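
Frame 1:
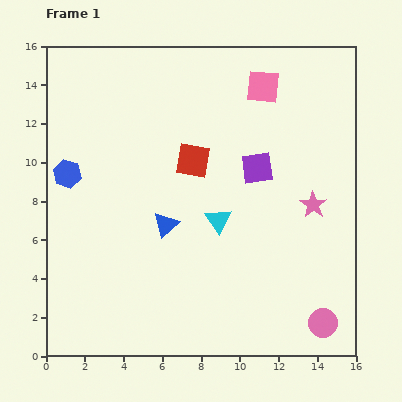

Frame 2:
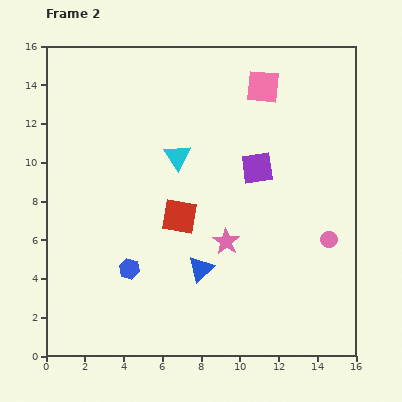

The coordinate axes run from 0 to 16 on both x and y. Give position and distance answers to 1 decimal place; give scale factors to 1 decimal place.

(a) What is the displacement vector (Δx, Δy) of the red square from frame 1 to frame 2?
(-0.7, -2.9)

The red square was at (7.6, 10.1) in frame 1 and (6.9, 7.2) in frame 2.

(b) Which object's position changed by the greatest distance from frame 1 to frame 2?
the blue hexagon

(moved 5.9; next 4.9)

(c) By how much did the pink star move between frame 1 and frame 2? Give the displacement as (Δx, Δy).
(-4.5, -1.9)

The pink star was at (13.8, 7.8) in frame 1 and (9.3, 5.9) in frame 2.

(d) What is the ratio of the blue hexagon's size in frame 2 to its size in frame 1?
0.7×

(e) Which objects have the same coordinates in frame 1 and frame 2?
the pink square, the purple square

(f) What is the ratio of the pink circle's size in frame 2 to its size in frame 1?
0.6×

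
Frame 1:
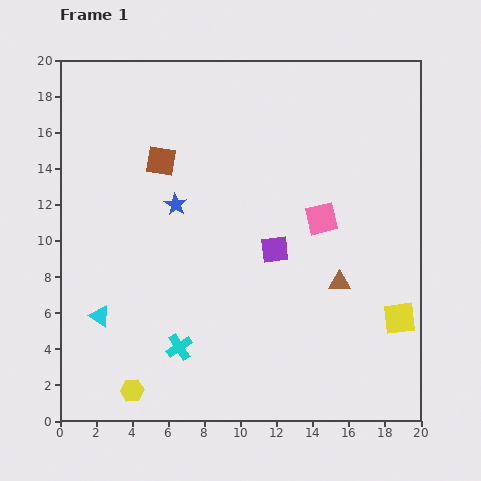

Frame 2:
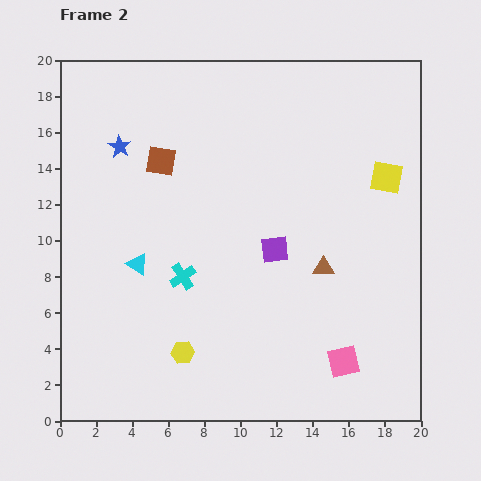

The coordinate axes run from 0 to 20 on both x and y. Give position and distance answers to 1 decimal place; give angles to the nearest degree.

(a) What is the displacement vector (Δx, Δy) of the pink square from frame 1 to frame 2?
(1.2, -7.9)

The pink square was at (14.5, 11.2) in frame 1 and (15.7, 3.3) in frame 2.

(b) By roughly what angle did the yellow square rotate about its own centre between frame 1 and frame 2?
16° clockwise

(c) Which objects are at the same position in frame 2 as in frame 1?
the purple square, the brown square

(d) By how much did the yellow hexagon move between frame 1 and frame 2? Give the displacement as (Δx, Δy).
(2.8, 2.1)

The yellow hexagon was at (4.0, 1.7) in frame 1 and (6.8, 3.8) in frame 2.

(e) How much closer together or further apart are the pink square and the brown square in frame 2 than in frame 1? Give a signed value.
+5.5

Distance in frame 1: 9.5. Distance in frame 2: 15.0.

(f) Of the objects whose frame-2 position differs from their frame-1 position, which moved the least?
the brown triangle

(moved 1.2)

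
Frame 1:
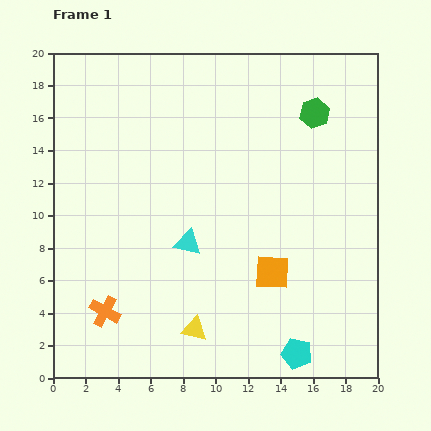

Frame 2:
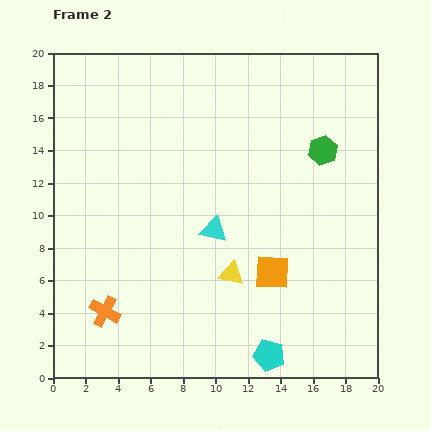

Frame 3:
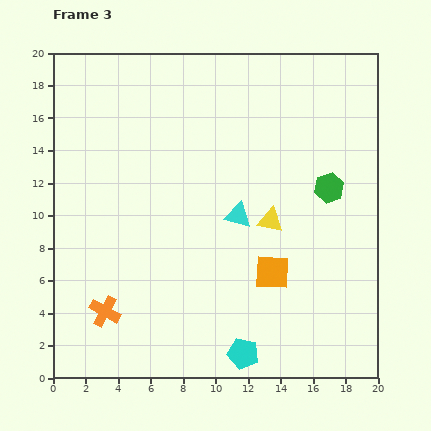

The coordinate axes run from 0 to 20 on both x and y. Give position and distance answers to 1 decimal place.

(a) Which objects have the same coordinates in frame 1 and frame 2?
the orange square, the orange cross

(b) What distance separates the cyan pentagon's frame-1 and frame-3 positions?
3.3

The cyan pentagon moved from (15.0, 1.5) to (11.7, 1.5), a distance of √(3.3² + 0.0²) ≈ 3.3.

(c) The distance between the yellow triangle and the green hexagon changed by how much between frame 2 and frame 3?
-5.3

Distance in frame 2: 9.4. Distance in frame 3: 4.1.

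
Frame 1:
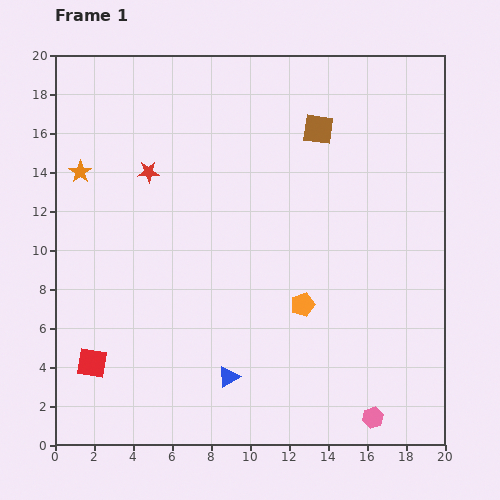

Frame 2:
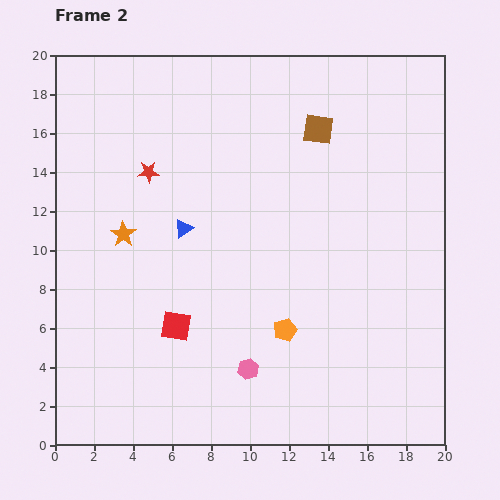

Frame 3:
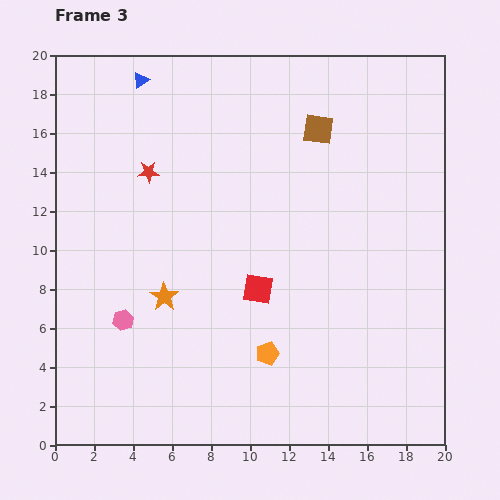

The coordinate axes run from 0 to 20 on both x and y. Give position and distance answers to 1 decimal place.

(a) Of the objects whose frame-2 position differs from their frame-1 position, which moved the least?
the orange pentagon

(moved 1.6)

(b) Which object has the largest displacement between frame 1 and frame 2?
the blue triangle

(moved 7.9; next 6.9)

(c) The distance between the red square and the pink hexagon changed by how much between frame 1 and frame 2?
-10.4

Distance in frame 1: 14.7. Distance in frame 2: 4.3.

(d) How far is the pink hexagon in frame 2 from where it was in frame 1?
6.9

The pink hexagon moved from (16.3, 1.4) to (9.9, 3.9), a distance of √(6.4² + 2.5²) ≈ 6.9.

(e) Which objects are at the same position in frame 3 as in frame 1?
the red star, the brown square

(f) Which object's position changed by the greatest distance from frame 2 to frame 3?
the blue triangle

(moved 7.9; next 6.9)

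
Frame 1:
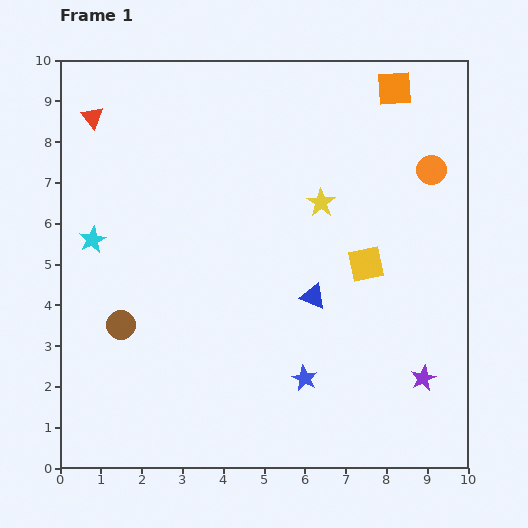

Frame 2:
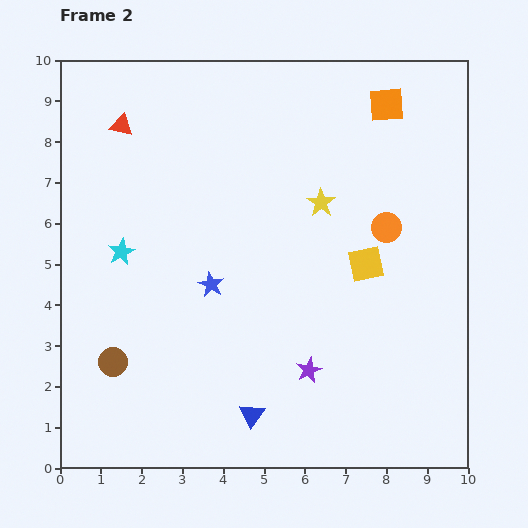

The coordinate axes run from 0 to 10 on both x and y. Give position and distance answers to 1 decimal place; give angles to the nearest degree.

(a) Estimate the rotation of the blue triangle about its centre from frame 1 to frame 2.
40° clockwise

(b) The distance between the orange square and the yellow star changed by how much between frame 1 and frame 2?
-0.4

Distance in frame 1: 3.3. Distance in frame 2: 2.9.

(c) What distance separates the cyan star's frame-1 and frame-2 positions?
0.8

The cyan star moved from (0.8, 5.6) to (1.5, 5.3), a distance of √(0.7² + 0.3²) ≈ 0.8.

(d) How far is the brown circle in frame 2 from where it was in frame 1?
0.9

The brown circle moved from (1.5, 3.5) to (1.3, 2.6), a distance of √(0.2² + 0.9²) ≈ 0.9.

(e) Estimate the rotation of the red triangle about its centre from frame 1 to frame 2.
37° counter-clockwise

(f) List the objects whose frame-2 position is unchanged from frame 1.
the yellow star, the yellow square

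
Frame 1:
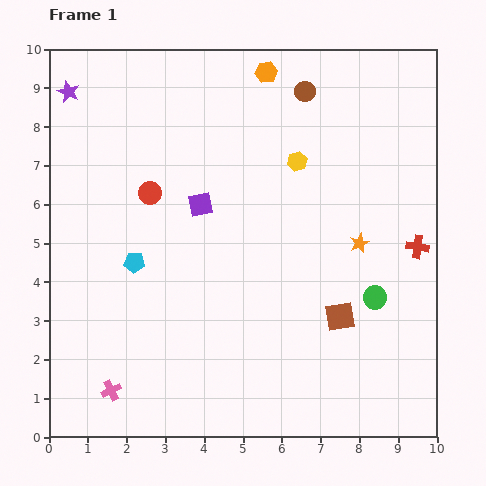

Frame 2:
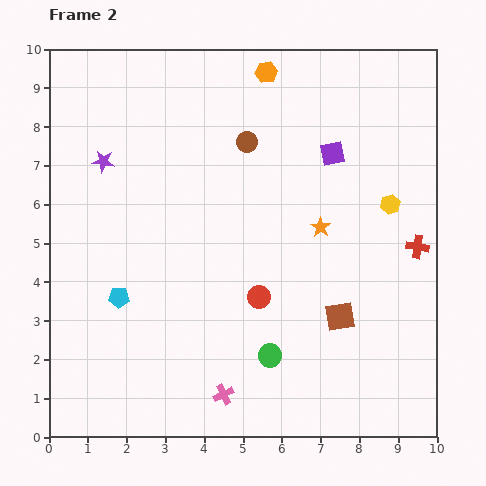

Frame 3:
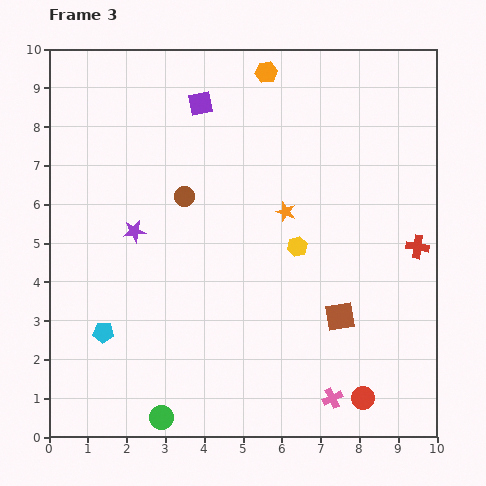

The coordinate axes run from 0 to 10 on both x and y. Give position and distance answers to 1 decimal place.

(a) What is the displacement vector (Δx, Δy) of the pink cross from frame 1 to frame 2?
(2.9, -0.1)

The pink cross was at (1.6, 1.2) in frame 1 and (4.5, 1.1) in frame 2.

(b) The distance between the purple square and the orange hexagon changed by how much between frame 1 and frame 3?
-1.9

Distance in frame 1: 3.8. Distance in frame 3: 1.9.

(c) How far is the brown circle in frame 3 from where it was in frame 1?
4.1

The brown circle moved from (6.6, 8.9) to (3.5, 6.2), a distance of √(3.1² + 2.7²) ≈ 4.1.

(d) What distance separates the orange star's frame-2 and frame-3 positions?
1.0

The orange star moved from (7.0, 5.4) to (6.1, 5.8), a distance of √(0.9² + 0.4²) ≈ 1.0.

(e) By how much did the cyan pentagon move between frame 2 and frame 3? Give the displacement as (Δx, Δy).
(-0.4, -0.9)

The cyan pentagon was at (1.8, 3.6) in frame 2 and (1.4, 2.7) in frame 3.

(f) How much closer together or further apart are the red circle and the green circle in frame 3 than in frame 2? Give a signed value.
+3.7

Distance in frame 2: 1.5. Distance in frame 3: 5.2.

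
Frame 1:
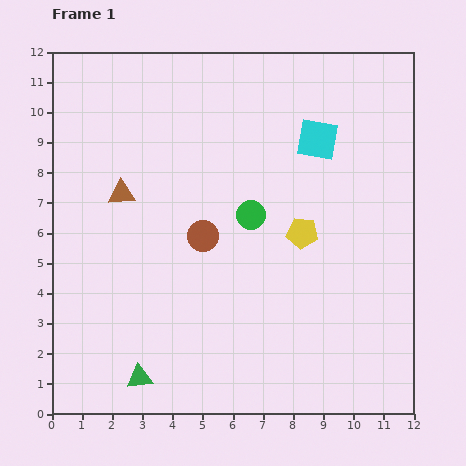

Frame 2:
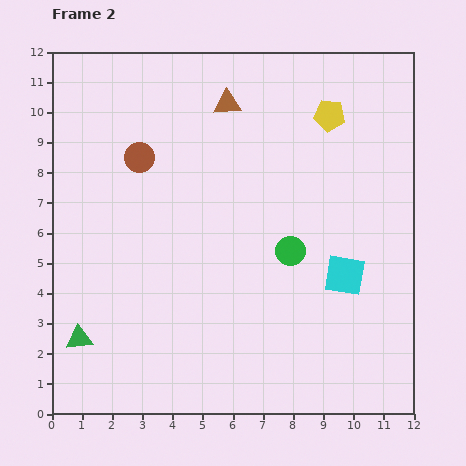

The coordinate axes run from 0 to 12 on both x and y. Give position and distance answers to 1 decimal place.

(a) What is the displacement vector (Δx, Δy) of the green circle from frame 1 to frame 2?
(1.3, -1.2)

The green circle was at (6.6, 6.6) in frame 1 and (7.9, 5.4) in frame 2.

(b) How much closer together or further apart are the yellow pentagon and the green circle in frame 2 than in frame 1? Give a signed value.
+2.9

Distance in frame 1: 1.8. Distance in frame 2: 4.7.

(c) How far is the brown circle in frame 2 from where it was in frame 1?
3.3

The brown circle moved from (5.0, 5.9) to (2.9, 8.5), a distance of √(2.1² + 2.6²) ≈ 3.3.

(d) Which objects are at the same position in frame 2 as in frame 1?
none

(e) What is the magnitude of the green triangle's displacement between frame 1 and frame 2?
2.4

The green triangle moved from (2.9, 1.2) to (0.9, 2.5), a distance of √(2.0² + 1.3²) ≈ 2.4.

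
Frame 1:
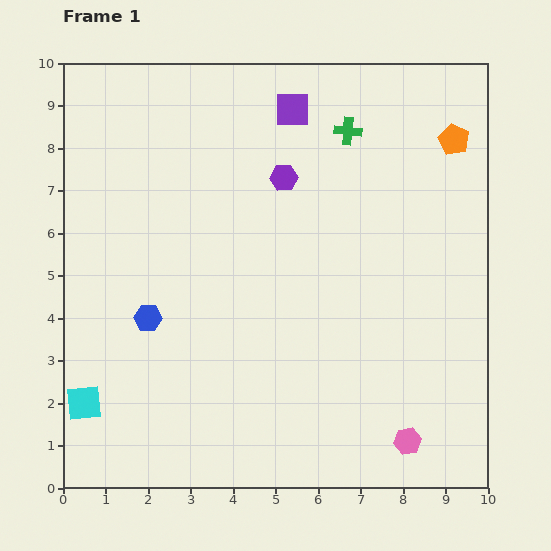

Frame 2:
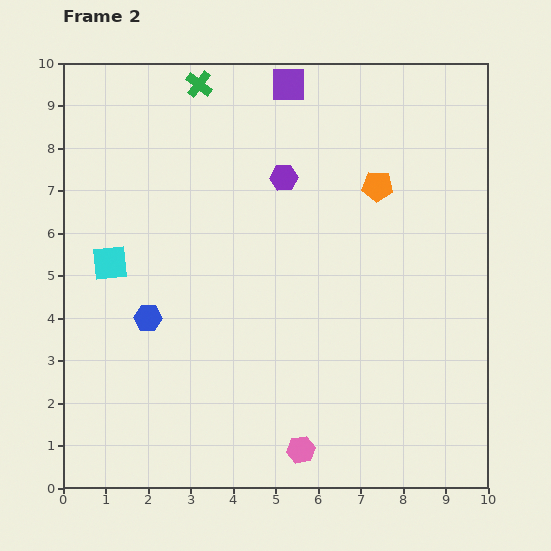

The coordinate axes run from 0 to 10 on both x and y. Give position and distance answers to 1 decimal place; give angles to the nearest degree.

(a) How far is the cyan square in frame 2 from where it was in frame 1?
3.4

The cyan square moved from (0.5, 2.0) to (1.1, 5.3), a distance of √(0.6² + 3.3²) ≈ 3.4.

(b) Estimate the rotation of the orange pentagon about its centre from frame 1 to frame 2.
22° counter-clockwise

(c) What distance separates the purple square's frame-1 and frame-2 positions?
0.6

The purple square moved from (5.4, 8.9) to (5.3, 9.5), a distance of √(0.1² + 0.6²) ≈ 0.6.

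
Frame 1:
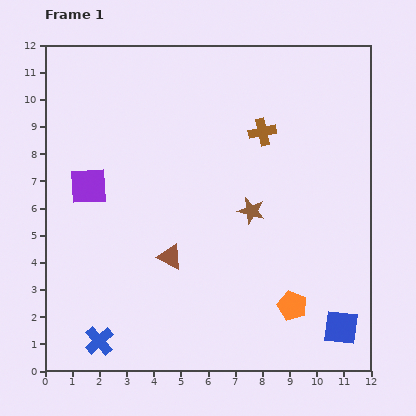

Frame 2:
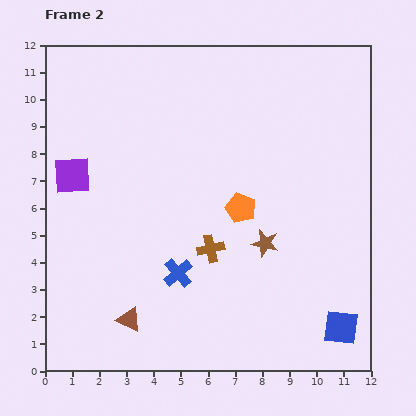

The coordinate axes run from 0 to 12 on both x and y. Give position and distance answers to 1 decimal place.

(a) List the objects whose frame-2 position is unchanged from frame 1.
the blue square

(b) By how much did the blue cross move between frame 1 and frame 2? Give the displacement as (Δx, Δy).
(2.9, 2.5)

The blue cross was at (2.0, 1.1) in frame 1 and (4.9, 3.6) in frame 2.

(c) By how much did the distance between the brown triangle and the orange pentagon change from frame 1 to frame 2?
+1.0

Distance in frame 1: 4.8. Distance in frame 2: 5.8.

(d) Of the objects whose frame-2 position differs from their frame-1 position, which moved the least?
the purple square

(moved 0.7)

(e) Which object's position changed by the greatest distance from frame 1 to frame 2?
the brown cross

(moved 4.7; next 4.1)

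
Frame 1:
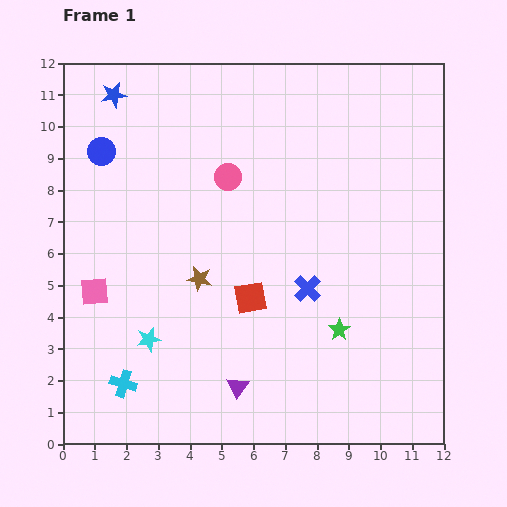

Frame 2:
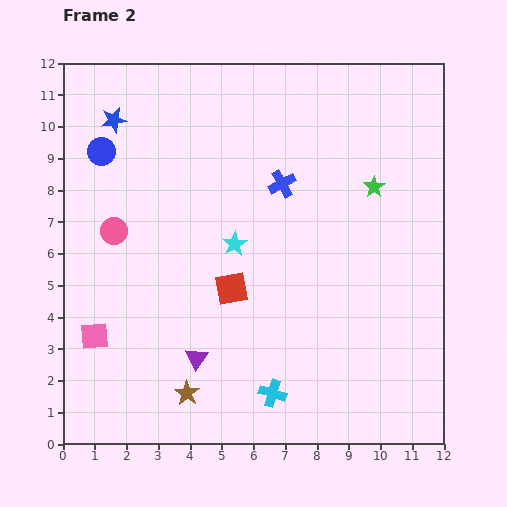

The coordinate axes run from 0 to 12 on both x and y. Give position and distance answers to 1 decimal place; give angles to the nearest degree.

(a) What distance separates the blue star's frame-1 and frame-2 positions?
0.8

The blue star moved from (1.6, 11.0) to (1.6, 10.2), a distance of √(0.0² + 0.8²) ≈ 0.8.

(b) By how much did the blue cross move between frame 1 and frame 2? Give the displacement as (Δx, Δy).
(-0.8, 3.3)

The blue cross was at (7.7, 4.9) in frame 1 and (6.9, 8.2) in frame 2.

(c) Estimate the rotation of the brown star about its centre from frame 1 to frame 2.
23° clockwise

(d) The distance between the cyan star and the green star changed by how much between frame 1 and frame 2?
-1.2

Distance in frame 1: 6.0. Distance in frame 2: 4.8.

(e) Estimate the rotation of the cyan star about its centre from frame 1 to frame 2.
18° counter-clockwise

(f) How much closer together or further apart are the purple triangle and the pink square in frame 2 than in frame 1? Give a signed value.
-2.1

Distance in frame 1: 5.4. Distance in frame 2: 3.3.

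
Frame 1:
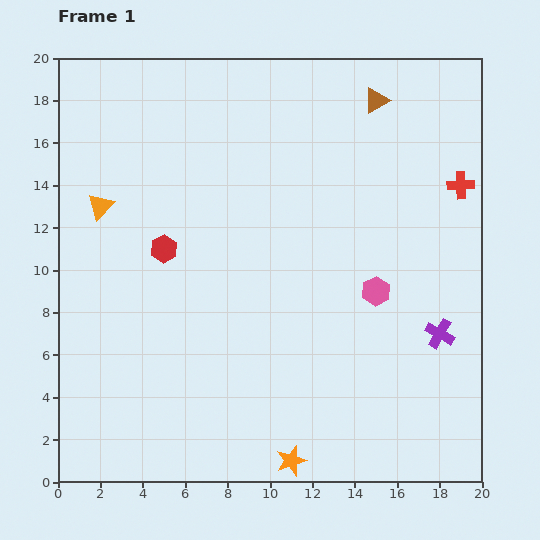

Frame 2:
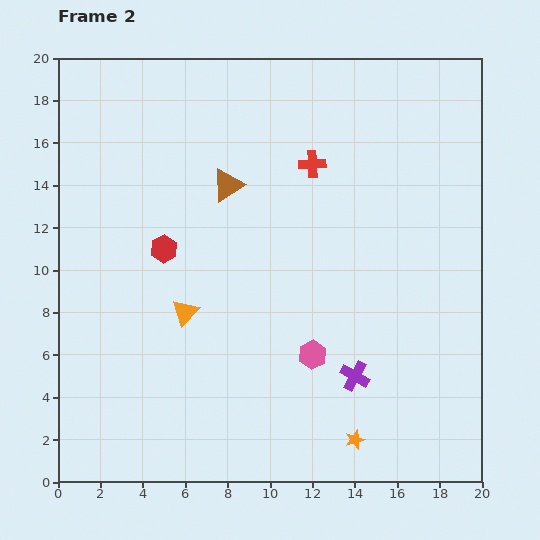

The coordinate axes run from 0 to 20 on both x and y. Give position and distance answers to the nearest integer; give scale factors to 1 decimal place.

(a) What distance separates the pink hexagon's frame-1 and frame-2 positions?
4

The pink hexagon moved from (15, 9) to (12, 6), a distance of √(3² + 3²) ≈ 4.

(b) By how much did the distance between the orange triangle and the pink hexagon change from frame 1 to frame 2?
-8

Distance in frame 1: 14. Distance in frame 2: 6.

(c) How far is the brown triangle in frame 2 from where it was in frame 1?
8

The brown triangle moved from (15, 18) to (8, 14), a distance of √(7² + 4²) ≈ 8.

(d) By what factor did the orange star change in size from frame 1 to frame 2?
0.6×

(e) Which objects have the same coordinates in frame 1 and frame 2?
the red hexagon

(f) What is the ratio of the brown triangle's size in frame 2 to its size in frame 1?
1.3×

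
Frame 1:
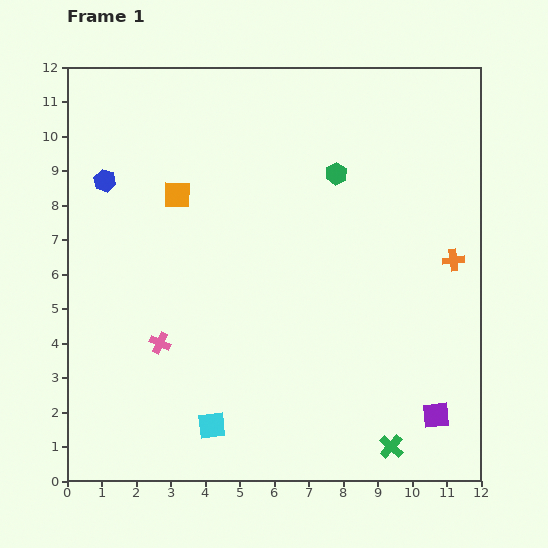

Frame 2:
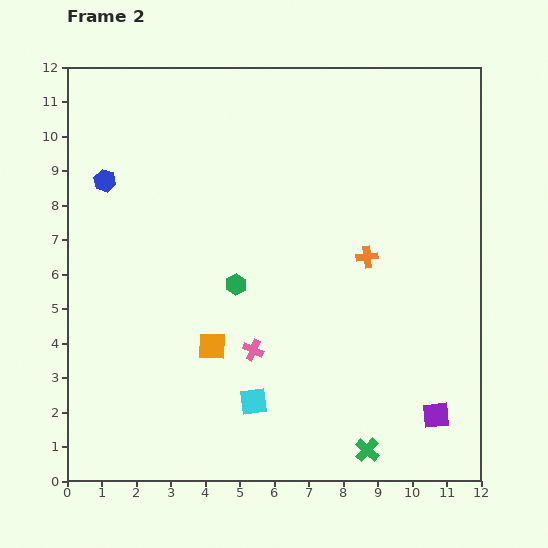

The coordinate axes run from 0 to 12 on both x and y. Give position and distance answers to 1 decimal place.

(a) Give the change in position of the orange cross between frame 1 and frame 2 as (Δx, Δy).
(-2.5, 0.1)

The orange cross was at (11.2, 6.4) in frame 1 and (8.7, 6.5) in frame 2.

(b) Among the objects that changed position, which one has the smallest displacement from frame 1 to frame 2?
the green cross

(moved 0.7)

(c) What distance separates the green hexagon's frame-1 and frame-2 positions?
4.3

The green hexagon moved from (7.8, 8.9) to (4.9, 5.7), a distance of √(2.9² + 3.2²) ≈ 4.3.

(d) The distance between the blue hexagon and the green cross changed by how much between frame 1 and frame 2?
-0.4

Distance in frame 1: 11.3. Distance in frame 2: 10.9.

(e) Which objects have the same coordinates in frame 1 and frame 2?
the purple square, the blue hexagon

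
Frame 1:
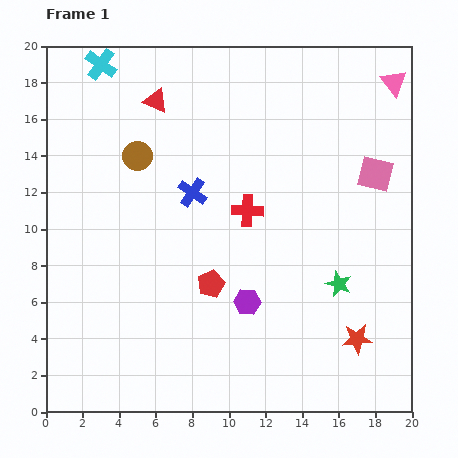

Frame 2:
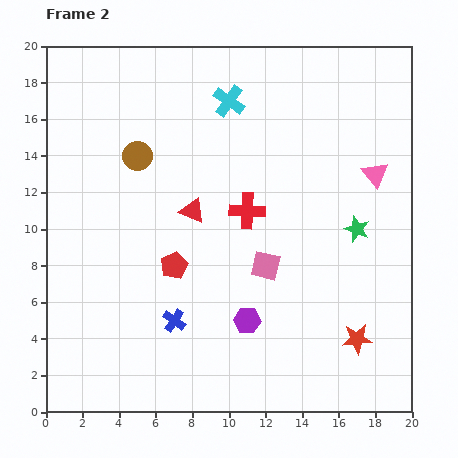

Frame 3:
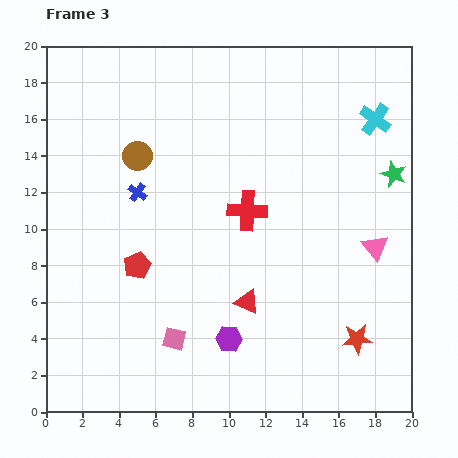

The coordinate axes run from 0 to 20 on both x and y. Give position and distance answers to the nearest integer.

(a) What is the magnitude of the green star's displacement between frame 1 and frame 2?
3

The green star moved from (16, 7) to (17, 10), a distance of √(1² + 3²) ≈ 3.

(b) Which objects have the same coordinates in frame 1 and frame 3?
the red cross, the red star, the brown circle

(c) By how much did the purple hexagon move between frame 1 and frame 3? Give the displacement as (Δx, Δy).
(-1, -2)

The purple hexagon was at (11, 6) in frame 1 and (10, 4) in frame 3.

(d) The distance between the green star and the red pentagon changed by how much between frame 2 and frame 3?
+5

Distance in frame 2: 10. Distance in frame 3: 15.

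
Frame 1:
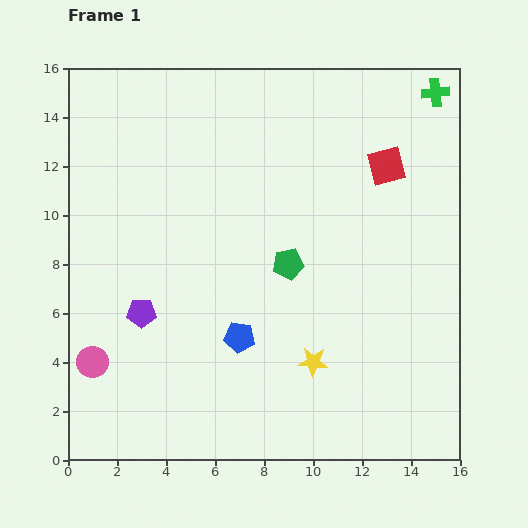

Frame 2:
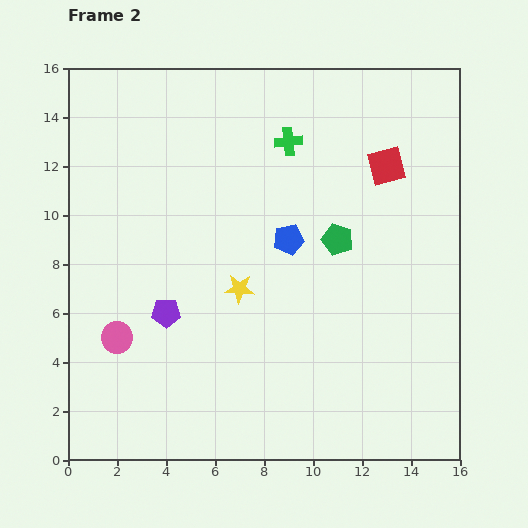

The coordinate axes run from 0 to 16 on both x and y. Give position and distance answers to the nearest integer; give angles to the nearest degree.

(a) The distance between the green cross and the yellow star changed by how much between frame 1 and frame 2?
-6

Distance in frame 1: 12. Distance in frame 2: 6.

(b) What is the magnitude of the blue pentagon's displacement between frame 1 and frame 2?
4

The blue pentagon moved from (7, 5) to (9, 9), a distance of √(2² + 4²) ≈ 4.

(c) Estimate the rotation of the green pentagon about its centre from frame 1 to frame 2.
28° clockwise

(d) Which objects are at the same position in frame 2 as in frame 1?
the red square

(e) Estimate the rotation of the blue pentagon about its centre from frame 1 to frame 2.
21° counter-clockwise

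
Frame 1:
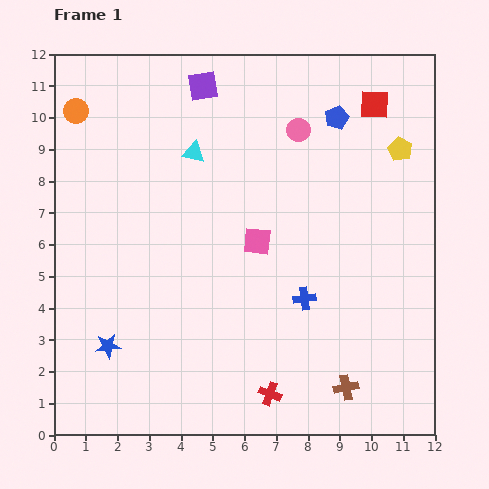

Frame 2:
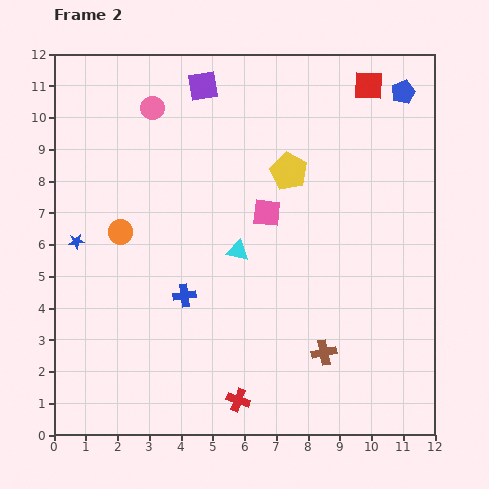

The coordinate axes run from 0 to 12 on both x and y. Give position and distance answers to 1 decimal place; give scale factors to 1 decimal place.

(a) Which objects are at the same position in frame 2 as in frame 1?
the purple square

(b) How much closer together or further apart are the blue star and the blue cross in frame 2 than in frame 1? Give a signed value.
-2.6

Distance in frame 1: 6.4. Distance in frame 2: 3.8.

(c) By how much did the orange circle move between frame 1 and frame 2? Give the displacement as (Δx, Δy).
(1.4, -3.8)

The orange circle was at (0.7, 10.2) in frame 1 and (2.1, 6.4) in frame 2.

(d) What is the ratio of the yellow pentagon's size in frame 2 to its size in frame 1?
1.5×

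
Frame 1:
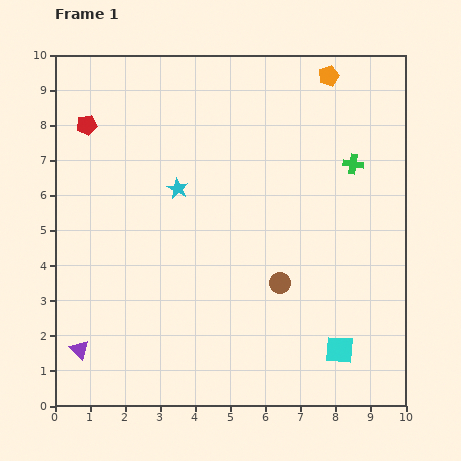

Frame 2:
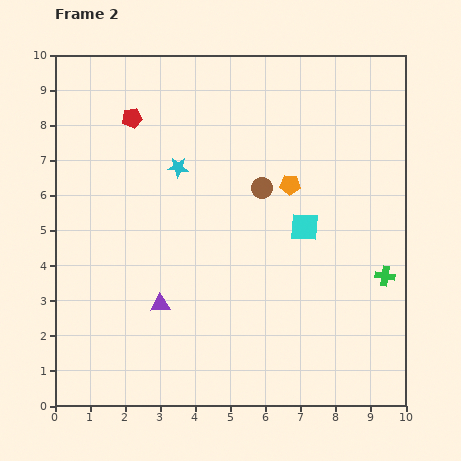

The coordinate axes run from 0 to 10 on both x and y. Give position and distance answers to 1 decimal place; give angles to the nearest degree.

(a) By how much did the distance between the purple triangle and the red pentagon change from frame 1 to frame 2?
-1.0

Distance in frame 1: 6.4. Distance in frame 2: 5.4.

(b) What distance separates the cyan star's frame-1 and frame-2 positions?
0.6

The cyan star moved from (3.5, 6.2) to (3.5, 6.8), a distance of √(0.0² + 0.6²) ≈ 0.6.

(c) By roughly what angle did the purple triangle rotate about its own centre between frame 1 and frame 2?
49° counter-clockwise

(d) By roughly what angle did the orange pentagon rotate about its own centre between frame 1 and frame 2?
22° clockwise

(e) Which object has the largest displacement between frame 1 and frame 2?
the cyan square

(moved 3.6; next 3.3)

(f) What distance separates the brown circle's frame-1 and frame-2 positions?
2.7

The brown circle moved from (6.4, 3.5) to (5.9, 6.2), a distance of √(0.5² + 2.7²) ≈ 2.7.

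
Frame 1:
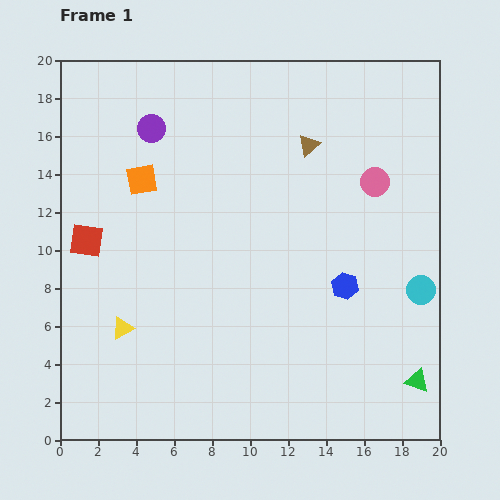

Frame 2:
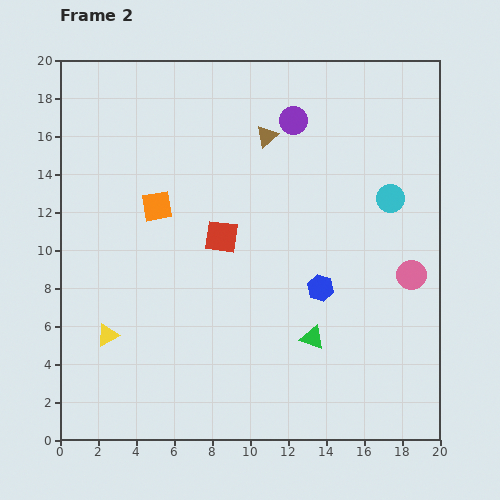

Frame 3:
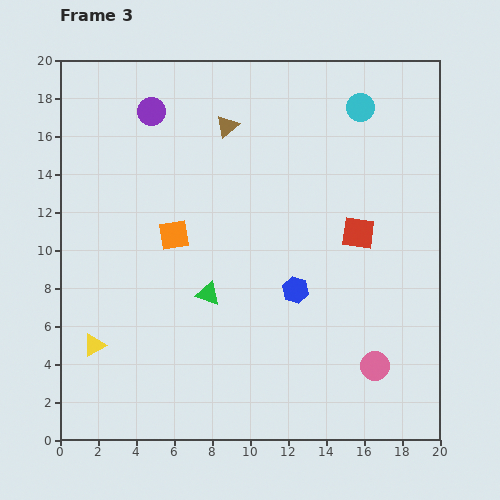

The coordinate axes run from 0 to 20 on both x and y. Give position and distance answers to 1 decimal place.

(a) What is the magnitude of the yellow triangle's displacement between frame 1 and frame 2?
0.9

The yellow triangle moved from (3.3, 5.9) to (2.5, 5.5), a distance of √(0.8² + 0.4²) ≈ 0.9.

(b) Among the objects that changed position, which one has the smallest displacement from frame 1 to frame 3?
the purple circle

(moved 0.9)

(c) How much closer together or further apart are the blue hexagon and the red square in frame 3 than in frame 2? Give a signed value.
-1.4

Distance in frame 2: 5.9. Distance in frame 3: 4.5.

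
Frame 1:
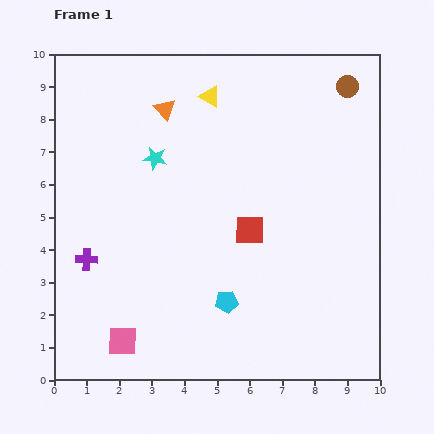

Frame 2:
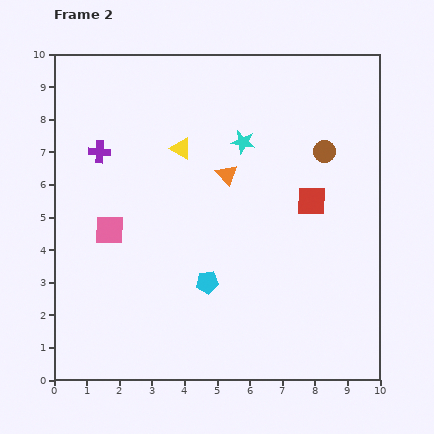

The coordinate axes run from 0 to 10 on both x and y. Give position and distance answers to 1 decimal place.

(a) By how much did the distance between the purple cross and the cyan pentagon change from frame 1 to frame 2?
+0.7

Distance in frame 1: 4.5. Distance in frame 2: 5.2.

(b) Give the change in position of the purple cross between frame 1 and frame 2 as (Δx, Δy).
(0.4, 3.3)

The purple cross was at (1.0, 3.7) in frame 1 and (1.4, 7.0) in frame 2.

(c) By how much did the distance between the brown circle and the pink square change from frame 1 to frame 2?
-3.4

Distance in frame 1: 10.4. Distance in frame 2: 7.0.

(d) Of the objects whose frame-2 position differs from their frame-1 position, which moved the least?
the cyan pentagon

(moved 0.8)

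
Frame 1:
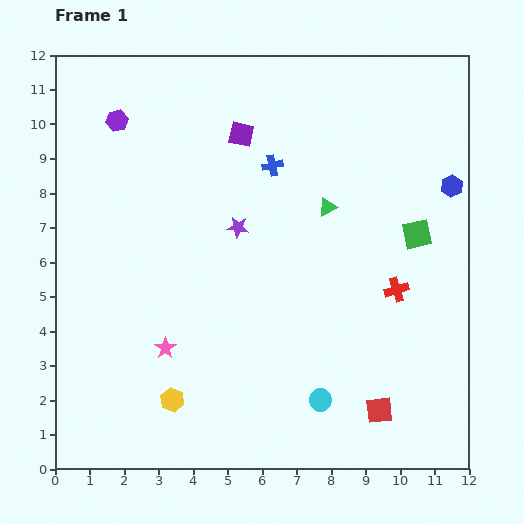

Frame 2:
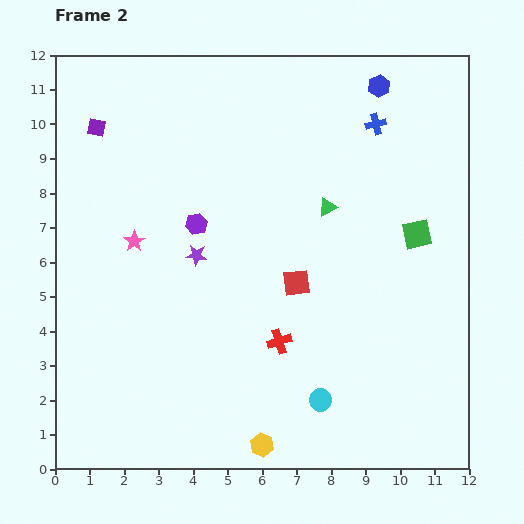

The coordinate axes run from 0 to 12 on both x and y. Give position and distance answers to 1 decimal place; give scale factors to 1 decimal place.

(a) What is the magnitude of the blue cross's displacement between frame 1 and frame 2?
3.2

The blue cross moved from (6.3, 8.8) to (9.3, 10.0), a distance of √(3.0² + 1.2²) ≈ 3.2.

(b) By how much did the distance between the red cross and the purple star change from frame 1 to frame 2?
-1.4

Distance in frame 1: 4.9. Distance in frame 2: 3.5.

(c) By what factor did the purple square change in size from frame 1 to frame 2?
0.7×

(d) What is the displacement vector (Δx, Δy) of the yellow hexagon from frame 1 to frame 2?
(2.6, -1.3)

The yellow hexagon was at (3.4, 2.0) in frame 1 and (6.0, 0.7) in frame 2.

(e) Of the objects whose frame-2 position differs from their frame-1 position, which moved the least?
the purple star

(moved 1.4)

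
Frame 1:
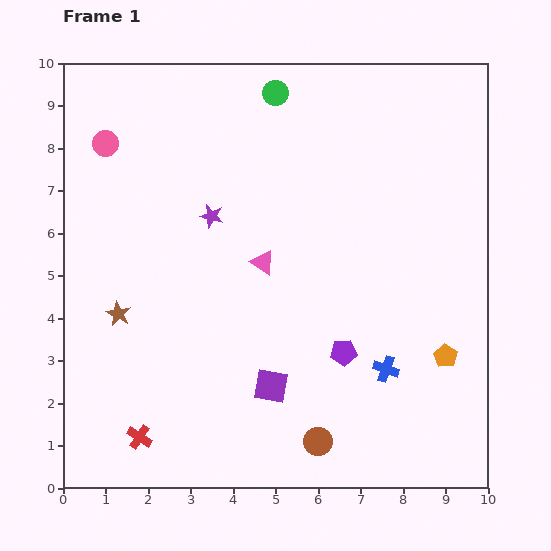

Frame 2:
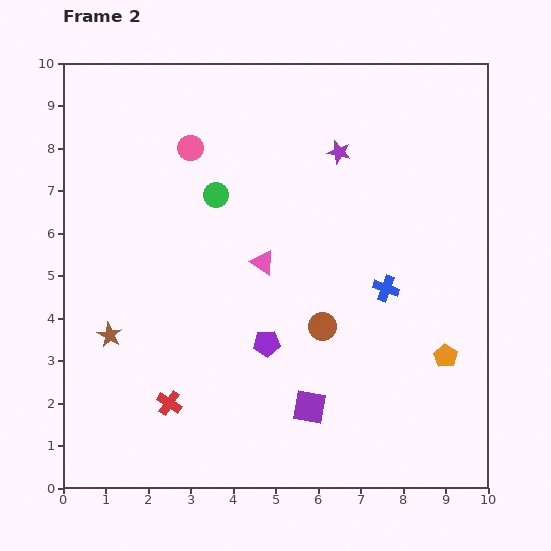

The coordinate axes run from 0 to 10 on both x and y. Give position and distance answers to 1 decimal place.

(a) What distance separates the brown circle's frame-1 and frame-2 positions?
2.7

The brown circle moved from (6.0, 1.1) to (6.1, 3.8), a distance of √(0.1² + 2.7²) ≈ 2.7.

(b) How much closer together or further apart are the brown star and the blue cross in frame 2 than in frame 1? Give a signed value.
+0.2

Distance in frame 1: 6.4. Distance in frame 2: 6.6.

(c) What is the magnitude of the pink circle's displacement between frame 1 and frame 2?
2.0

The pink circle moved from (1.0, 8.1) to (3.0, 8.0), a distance of √(2.0² + 0.1²) ≈ 2.0.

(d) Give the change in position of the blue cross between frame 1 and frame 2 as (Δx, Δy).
(0.0, 1.9)

The blue cross was at (7.6, 2.8) in frame 1 and (7.6, 4.7) in frame 2.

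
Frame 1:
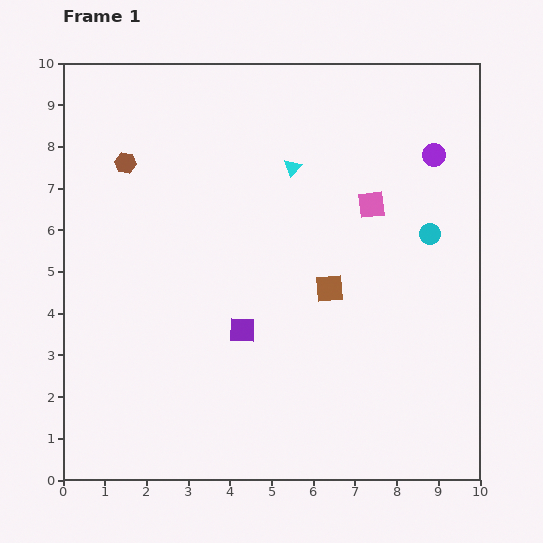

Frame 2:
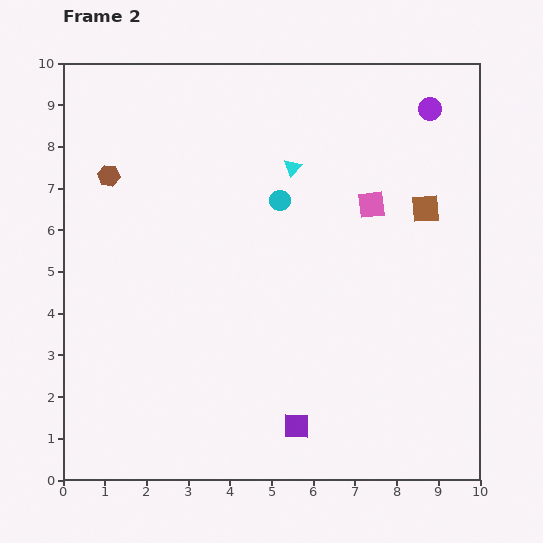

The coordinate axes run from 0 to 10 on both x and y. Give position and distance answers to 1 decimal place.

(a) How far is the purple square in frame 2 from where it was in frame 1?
2.6

The purple square moved from (4.3, 3.6) to (5.6, 1.3), a distance of √(1.3² + 2.3²) ≈ 2.6.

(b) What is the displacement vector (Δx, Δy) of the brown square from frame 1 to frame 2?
(2.3, 1.9)

The brown square was at (6.4, 4.6) in frame 1 and (8.7, 6.5) in frame 2.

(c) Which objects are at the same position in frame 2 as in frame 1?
the pink square, the cyan triangle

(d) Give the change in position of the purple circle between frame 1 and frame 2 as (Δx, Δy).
(-0.1, 1.1)

The purple circle was at (8.9, 7.8) in frame 1 and (8.8, 8.9) in frame 2.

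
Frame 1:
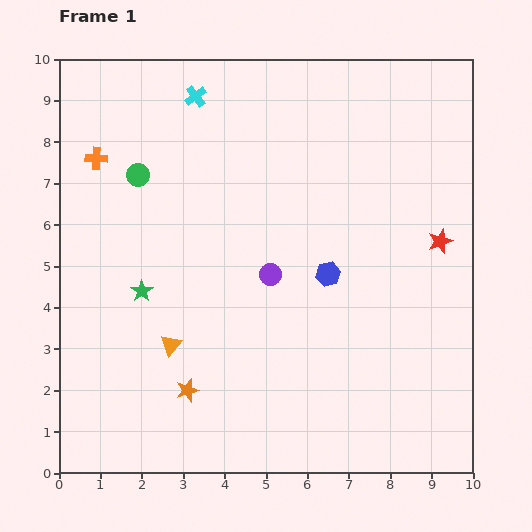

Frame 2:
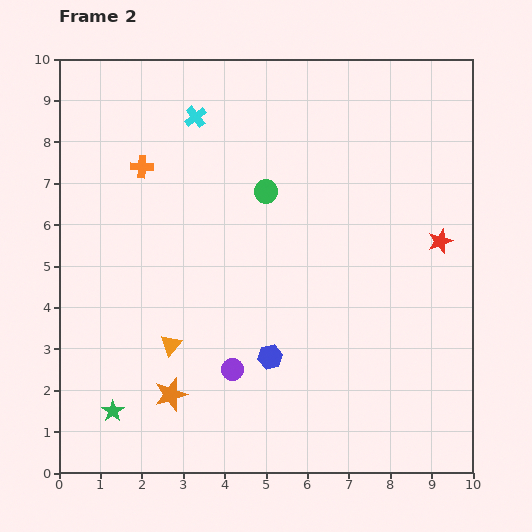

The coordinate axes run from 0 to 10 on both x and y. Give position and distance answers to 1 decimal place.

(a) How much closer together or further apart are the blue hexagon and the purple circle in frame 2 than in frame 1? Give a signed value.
-0.5

Distance in frame 1: 1.4. Distance in frame 2: 0.9.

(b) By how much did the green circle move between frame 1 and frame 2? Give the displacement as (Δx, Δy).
(3.1, -0.4)

The green circle was at (1.9, 7.2) in frame 1 and (5.0, 6.8) in frame 2.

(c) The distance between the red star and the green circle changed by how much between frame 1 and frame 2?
-3.1

Distance in frame 1: 7.5. Distance in frame 2: 4.4.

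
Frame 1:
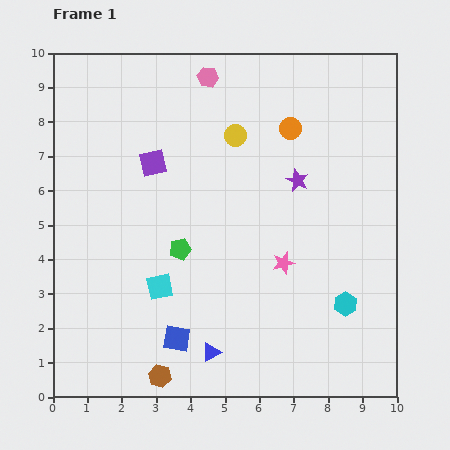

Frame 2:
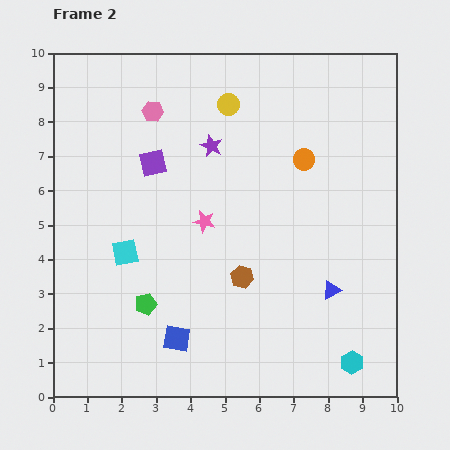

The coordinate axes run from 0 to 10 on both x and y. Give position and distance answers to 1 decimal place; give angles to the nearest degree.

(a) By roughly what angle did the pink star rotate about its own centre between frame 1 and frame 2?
27° clockwise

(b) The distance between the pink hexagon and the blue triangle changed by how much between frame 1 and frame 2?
-0.6

Distance in frame 1: 8.0. Distance in frame 2: 7.4.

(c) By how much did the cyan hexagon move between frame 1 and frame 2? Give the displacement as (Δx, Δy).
(0.2, -1.7)

The cyan hexagon was at (8.5, 2.7) in frame 1 and (8.7, 1.0) in frame 2.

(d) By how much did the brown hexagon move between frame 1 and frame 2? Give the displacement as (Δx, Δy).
(2.4, 2.9)

The brown hexagon was at (3.1, 0.6) in frame 1 and (5.5, 3.5) in frame 2.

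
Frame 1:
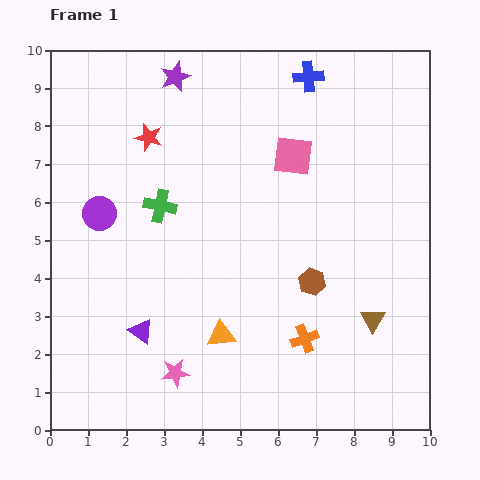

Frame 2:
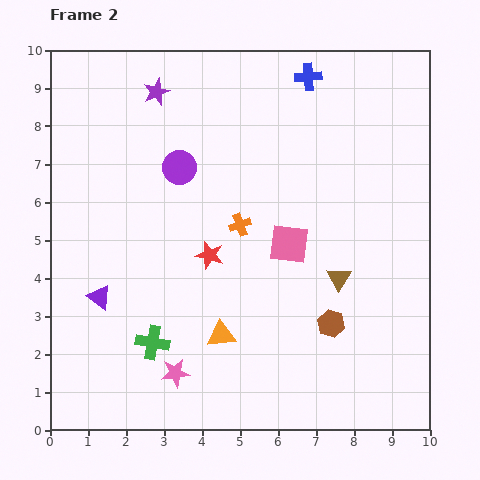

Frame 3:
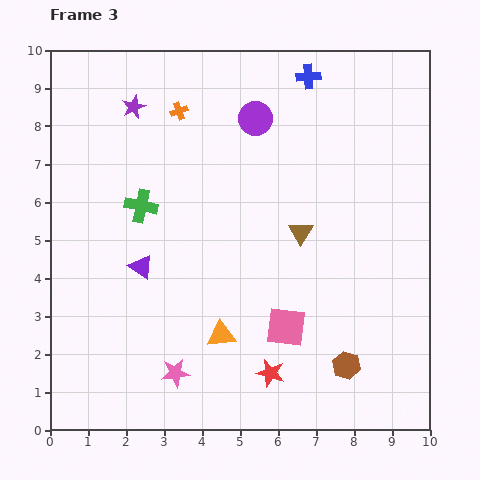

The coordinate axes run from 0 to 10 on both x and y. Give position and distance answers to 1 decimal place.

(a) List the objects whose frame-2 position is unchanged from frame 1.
the blue cross, the pink star, the orange triangle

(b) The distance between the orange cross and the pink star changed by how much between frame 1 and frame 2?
+0.8

Distance in frame 1: 3.5. Distance in frame 2: 4.3.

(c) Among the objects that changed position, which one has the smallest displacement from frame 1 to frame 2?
the purple star

(moved 0.6)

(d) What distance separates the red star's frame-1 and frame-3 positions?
7.0

The red star moved from (2.6, 7.7) to (5.8, 1.5), a distance of √(3.2² + 6.2²) ≈ 7.0.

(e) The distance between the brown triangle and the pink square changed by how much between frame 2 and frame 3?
+0.9

Distance in frame 2: 1.6. Distance in frame 3: 2.5.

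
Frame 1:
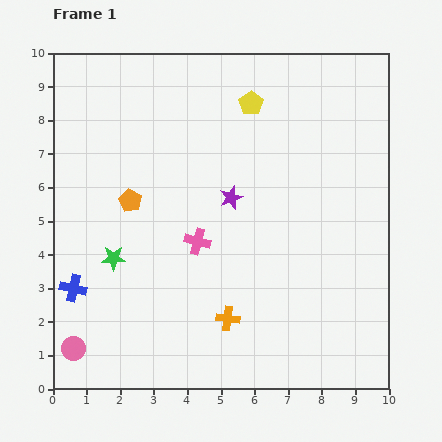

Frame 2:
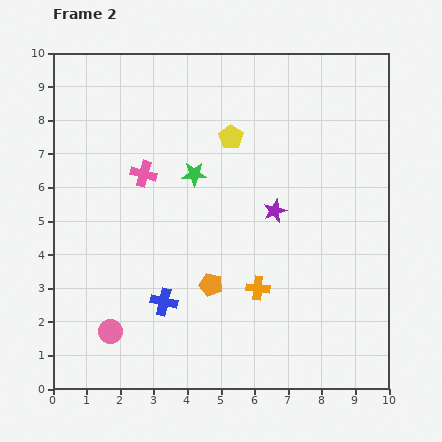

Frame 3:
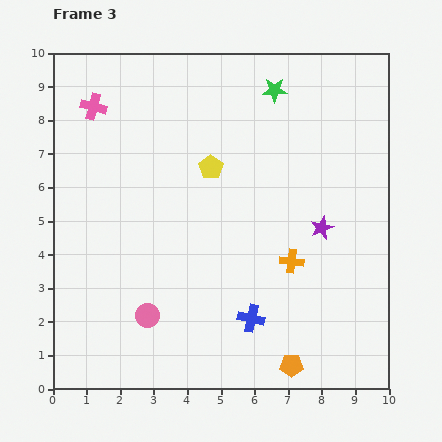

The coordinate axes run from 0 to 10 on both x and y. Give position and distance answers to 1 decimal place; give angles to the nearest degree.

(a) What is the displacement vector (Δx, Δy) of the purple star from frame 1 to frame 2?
(1.3, -0.4)

The purple star was at (5.3, 5.7) in frame 1 and (6.6, 5.3) in frame 2.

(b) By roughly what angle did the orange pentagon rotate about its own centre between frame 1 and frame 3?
31° counter-clockwise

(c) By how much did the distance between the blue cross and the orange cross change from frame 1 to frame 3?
-2.6

Distance in frame 1: 4.7. Distance in frame 3: 2.1.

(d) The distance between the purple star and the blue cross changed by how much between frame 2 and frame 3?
-0.9

Distance in frame 2: 4.3. Distance in frame 3: 3.4.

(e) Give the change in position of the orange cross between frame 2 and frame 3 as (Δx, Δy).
(1.0, 0.8)

The orange cross was at (6.1, 3.0) in frame 2 and (7.1, 3.8) in frame 3.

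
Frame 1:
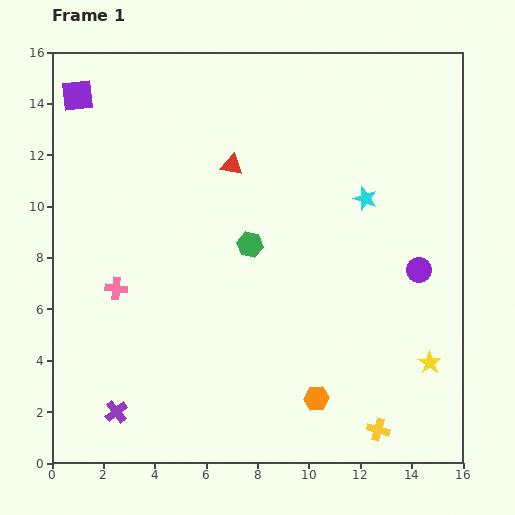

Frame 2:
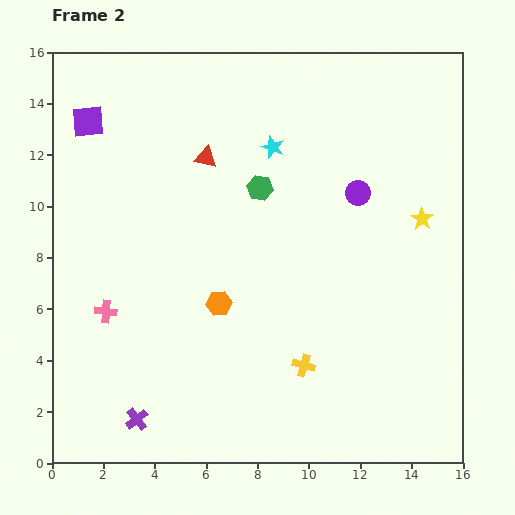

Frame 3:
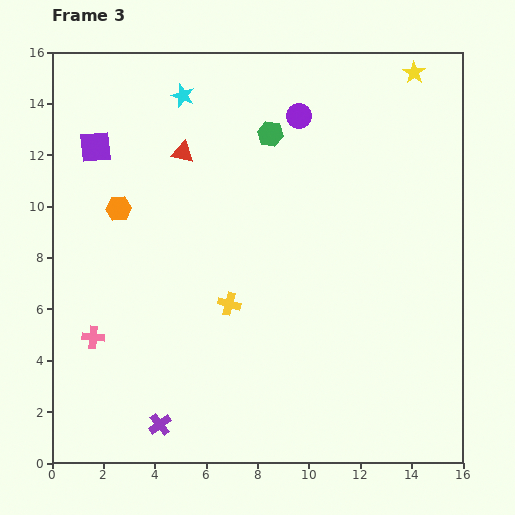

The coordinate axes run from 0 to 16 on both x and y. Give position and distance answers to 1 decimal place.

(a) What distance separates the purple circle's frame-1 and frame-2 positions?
3.8

The purple circle moved from (14.3, 7.5) to (11.9, 10.5), a distance of √(2.4² + 3.0²) ≈ 3.8.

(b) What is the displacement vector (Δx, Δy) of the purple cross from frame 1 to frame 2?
(0.8, -0.3)

The purple cross was at (2.5, 2.0) in frame 1 and (3.3, 1.7) in frame 2.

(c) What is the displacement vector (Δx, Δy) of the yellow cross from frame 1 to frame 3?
(-5.8, 4.9)

The yellow cross was at (12.7, 1.3) in frame 1 and (6.9, 6.2) in frame 3.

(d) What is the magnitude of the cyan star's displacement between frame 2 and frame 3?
4.0

The cyan star moved from (8.6, 12.3) to (5.1, 14.3), a distance of √(3.5² + 2.0²) ≈ 4.0.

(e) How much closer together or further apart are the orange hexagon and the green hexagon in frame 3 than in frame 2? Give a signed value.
+1.8

Distance in frame 2: 4.8. Distance in frame 3: 6.6.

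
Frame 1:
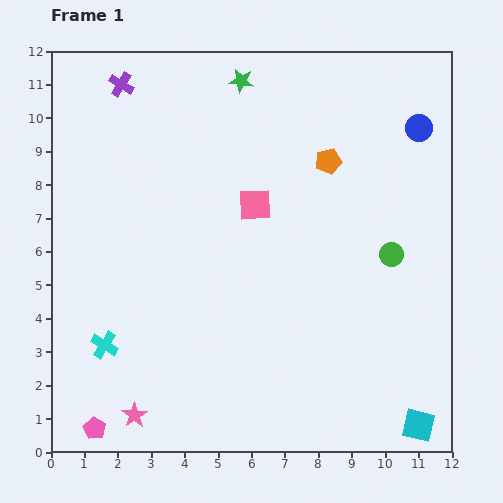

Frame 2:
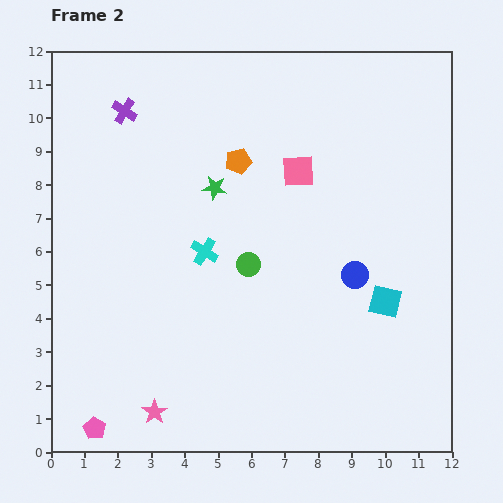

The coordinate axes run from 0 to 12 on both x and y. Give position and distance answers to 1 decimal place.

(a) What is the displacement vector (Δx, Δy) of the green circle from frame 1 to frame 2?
(-4.3, -0.3)

The green circle was at (10.2, 5.9) in frame 1 and (5.9, 5.6) in frame 2.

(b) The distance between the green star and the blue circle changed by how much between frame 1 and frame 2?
-0.6

Distance in frame 1: 5.5. Distance in frame 2: 4.9.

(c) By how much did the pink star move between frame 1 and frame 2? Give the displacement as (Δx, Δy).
(0.6, 0.1)

The pink star was at (2.5, 1.1) in frame 1 and (3.1, 1.2) in frame 2.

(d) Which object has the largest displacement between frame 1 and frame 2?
the blue circle

(moved 4.8; next 4.3)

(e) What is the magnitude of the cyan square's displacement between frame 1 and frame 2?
3.8

The cyan square moved from (11.0, 0.8) to (10.0, 4.5), a distance of √(1.0² + 3.7²) ≈ 3.8.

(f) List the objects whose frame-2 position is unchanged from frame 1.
the pink pentagon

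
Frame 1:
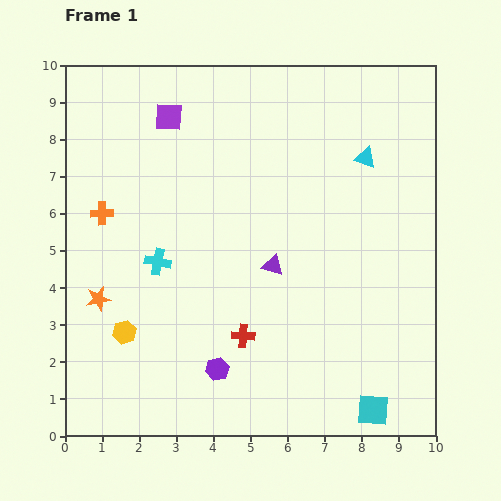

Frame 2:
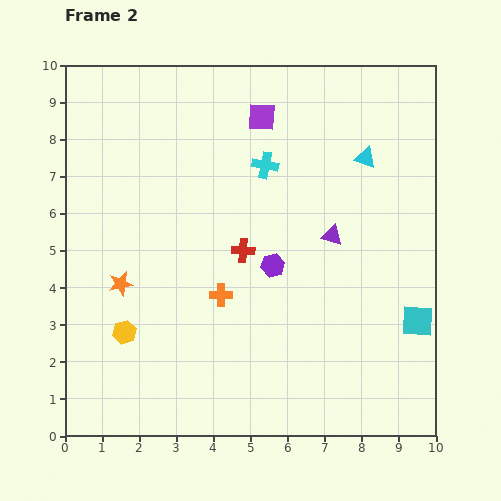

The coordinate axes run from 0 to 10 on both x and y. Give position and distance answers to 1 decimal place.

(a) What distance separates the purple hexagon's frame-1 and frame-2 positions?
3.2

The purple hexagon moved from (4.1, 1.8) to (5.6, 4.6), a distance of √(1.5² + 2.8²) ≈ 3.2.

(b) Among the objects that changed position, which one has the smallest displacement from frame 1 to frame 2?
the orange star

(moved 0.7)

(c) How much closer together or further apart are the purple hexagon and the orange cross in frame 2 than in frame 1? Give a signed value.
-3.6

Distance in frame 1: 5.2. Distance in frame 2: 1.6.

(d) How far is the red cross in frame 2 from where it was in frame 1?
2.3

The red cross moved from (4.8, 2.7) to (4.8, 5.0), a distance of √(0.0² + 2.3²) ≈ 2.3.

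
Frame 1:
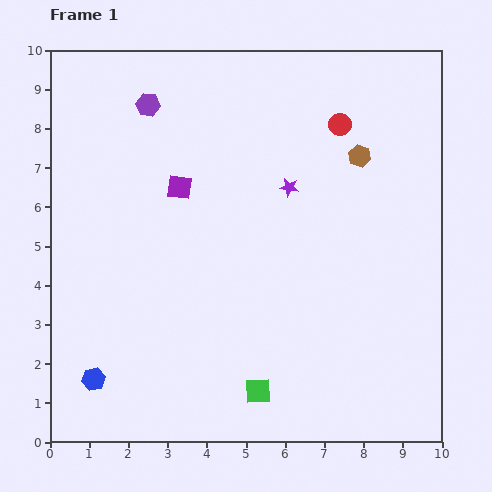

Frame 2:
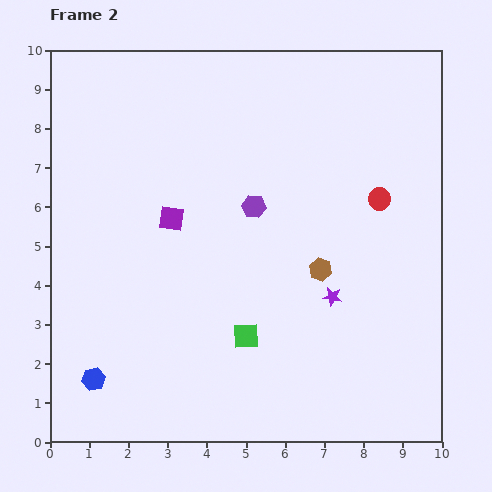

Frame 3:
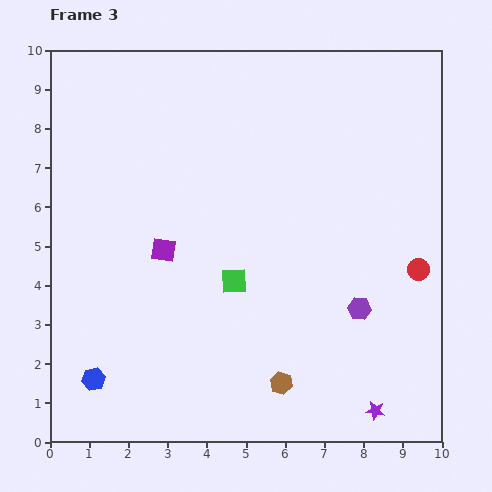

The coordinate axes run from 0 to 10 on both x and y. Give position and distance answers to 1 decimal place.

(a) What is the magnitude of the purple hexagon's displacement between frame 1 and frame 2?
3.7

The purple hexagon moved from (2.5, 8.6) to (5.2, 6.0), a distance of √(2.7² + 2.6²) ≈ 3.7.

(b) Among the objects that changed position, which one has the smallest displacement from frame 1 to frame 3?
the purple square

(moved 1.6)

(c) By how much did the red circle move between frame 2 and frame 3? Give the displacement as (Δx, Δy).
(1.0, -1.8)

The red circle was at (8.4, 6.2) in frame 2 and (9.4, 4.4) in frame 3.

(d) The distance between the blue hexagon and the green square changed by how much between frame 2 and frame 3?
+0.3

Distance in frame 2: 4.1. Distance in frame 3: 4.4.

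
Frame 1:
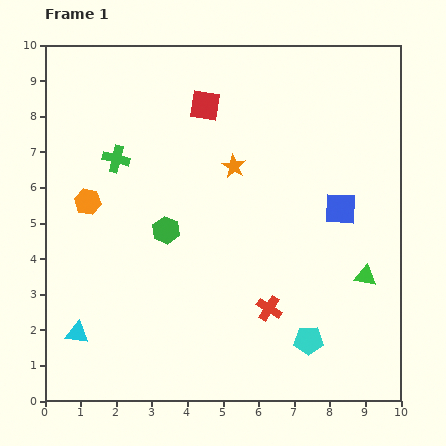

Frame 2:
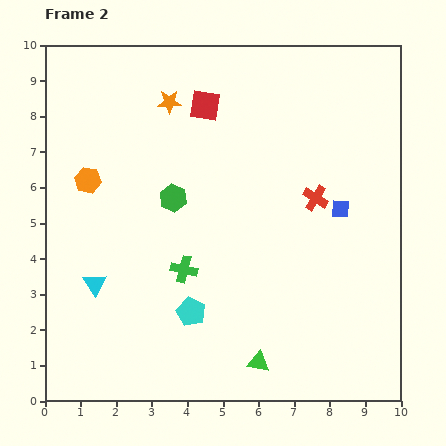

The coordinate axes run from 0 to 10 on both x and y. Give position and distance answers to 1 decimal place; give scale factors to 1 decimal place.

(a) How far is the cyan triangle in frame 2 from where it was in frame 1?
1.5

The cyan triangle moved from (0.9, 1.9) to (1.4, 3.3), a distance of √(0.5² + 1.4²) ≈ 1.5.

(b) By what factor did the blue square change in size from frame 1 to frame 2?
0.6×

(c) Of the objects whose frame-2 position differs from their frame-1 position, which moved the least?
the orange hexagon

(moved 0.6)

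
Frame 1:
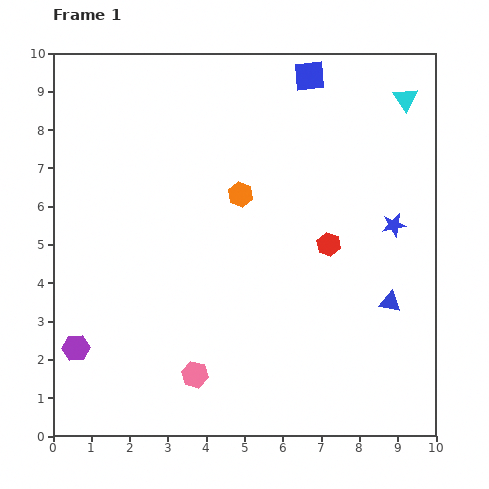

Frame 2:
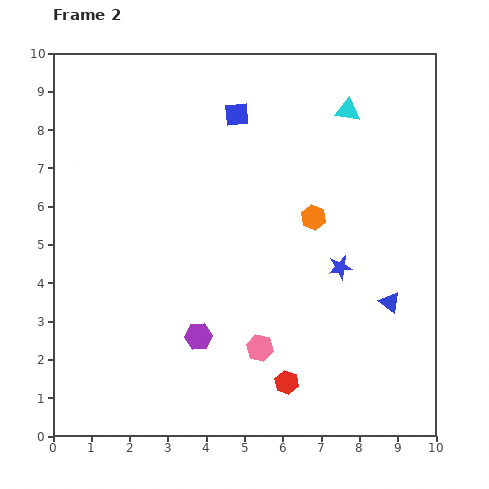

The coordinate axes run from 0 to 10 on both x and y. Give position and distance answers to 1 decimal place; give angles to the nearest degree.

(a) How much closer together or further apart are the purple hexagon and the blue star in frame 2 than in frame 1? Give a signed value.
-4.8

Distance in frame 1: 8.9. Distance in frame 2: 4.1.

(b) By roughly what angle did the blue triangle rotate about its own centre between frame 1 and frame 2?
29° clockwise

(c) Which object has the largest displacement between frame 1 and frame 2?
the red hexagon

(moved 3.8; next 3.2)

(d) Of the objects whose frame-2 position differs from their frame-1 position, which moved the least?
the cyan triangle

(moved 1.5)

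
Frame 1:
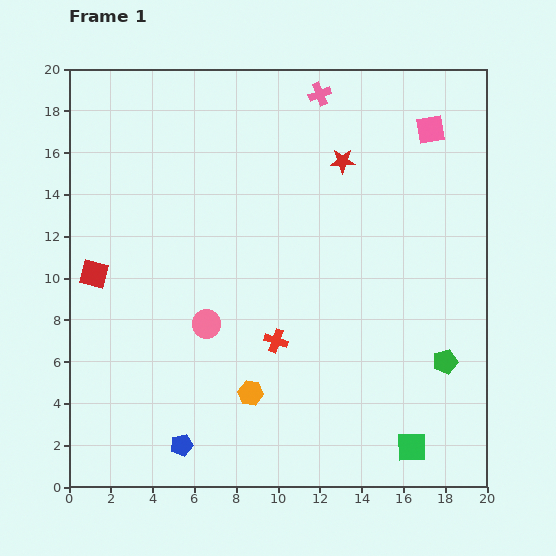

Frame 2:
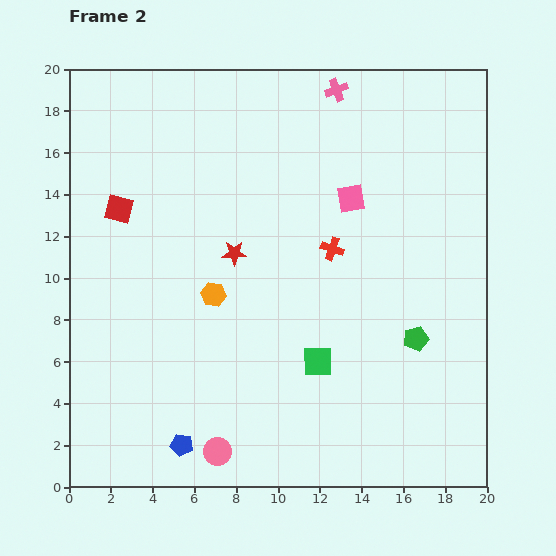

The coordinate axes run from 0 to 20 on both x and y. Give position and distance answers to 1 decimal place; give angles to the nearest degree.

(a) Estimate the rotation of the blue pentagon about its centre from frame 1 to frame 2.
25° clockwise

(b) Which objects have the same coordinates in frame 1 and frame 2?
the blue pentagon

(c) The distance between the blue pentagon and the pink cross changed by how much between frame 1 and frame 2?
+0.5

Distance in frame 1: 18.0. Distance in frame 2: 18.5.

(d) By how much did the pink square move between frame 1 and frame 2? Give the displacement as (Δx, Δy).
(-3.8, -3.3)

The pink square was at (17.3, 17.1) in frame 1 and (13.5, 13.8) in frame 2.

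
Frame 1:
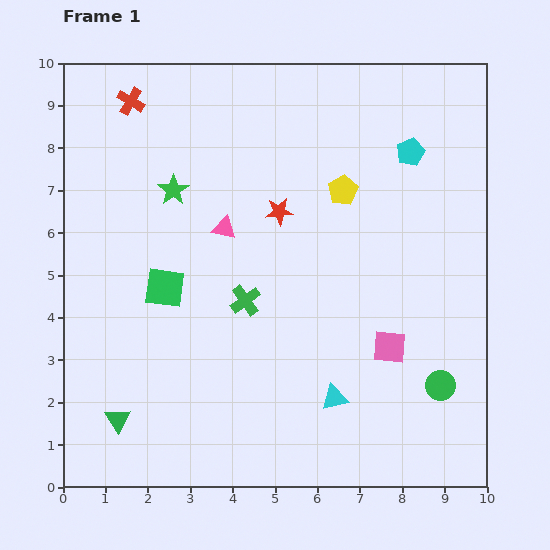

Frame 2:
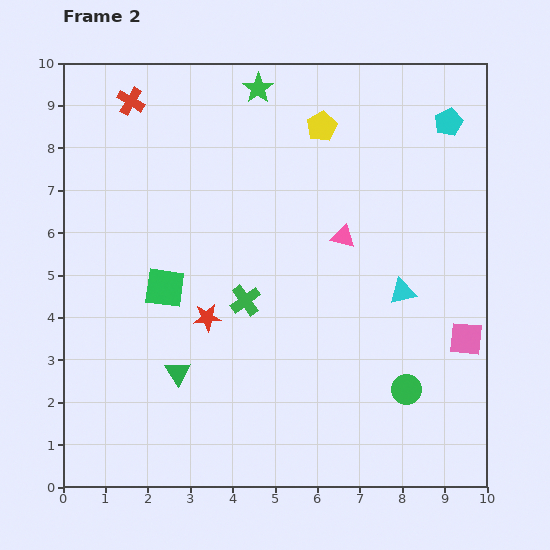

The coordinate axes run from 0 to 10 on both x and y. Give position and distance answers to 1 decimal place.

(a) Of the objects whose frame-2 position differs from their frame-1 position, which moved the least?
the green circle

(moved 0.8)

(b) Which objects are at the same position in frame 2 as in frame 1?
the green cross, the red cross, the green square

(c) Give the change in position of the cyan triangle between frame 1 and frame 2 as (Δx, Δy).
(1.6, 2.5)

The cyan triangle was at (6.4, 2.1) in frame 1 and (8.0, 4.6) in frame 2.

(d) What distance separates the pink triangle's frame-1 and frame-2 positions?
2.8

The pink triangle moved from (3.8, 6.1) to (6.6, 5.9), a distance of √(2.8² + 0.2²) ≈ 2.8.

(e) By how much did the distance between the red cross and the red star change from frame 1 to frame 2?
+1.0

Distance in frame 1: 4.4. Distance in frame 2: 5.4.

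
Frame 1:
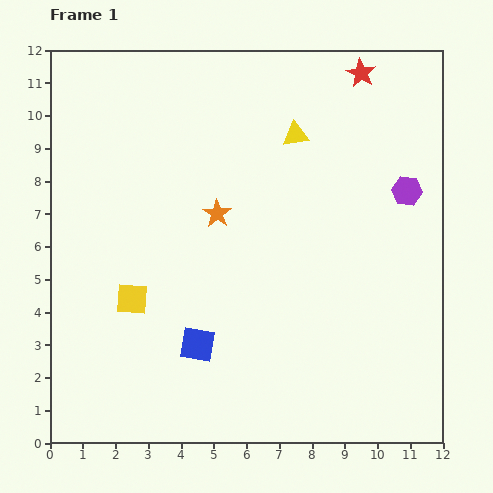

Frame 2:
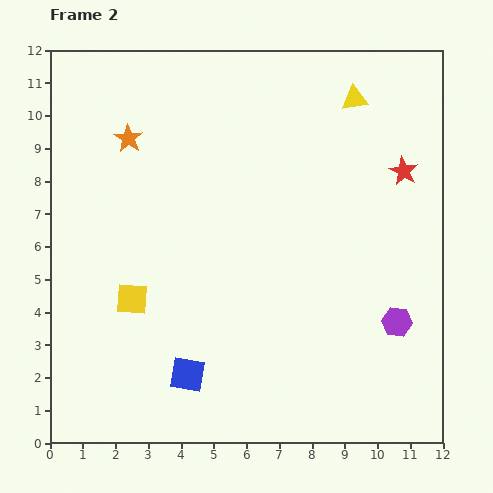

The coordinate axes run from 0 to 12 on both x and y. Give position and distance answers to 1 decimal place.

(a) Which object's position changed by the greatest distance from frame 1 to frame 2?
the purple hexagon

(moved 4.0; next 3.5)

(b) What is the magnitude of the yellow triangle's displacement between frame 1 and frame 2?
2.1

The yellow triangle moved from (7.5, 9.4) to (9.3, 10.5), a distance of √(1.8² + 1.1²) ≈ 2.1.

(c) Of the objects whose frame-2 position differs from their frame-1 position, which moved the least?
the blue square

(moved 0.9)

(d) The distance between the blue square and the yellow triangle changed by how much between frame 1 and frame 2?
+2.7

Distance in frame 1: 7.1. Distance in frame 2: 9.8.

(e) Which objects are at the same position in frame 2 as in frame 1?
the yellow square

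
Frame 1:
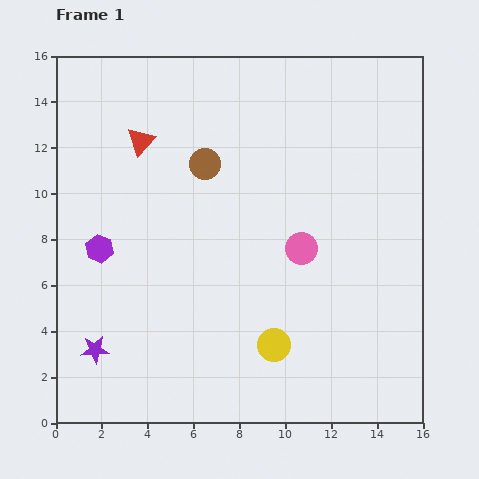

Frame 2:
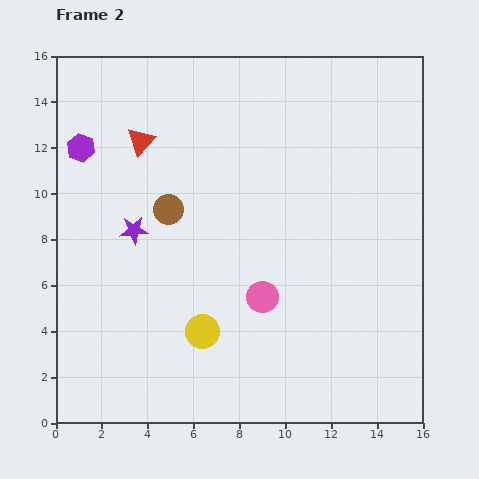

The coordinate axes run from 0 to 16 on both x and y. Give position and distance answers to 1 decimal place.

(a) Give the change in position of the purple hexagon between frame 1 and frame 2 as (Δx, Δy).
(-0.8, 4.4)

The purple hexagon was at (1.9, 7.6) in frame 1 and (1.1, 12.0) in frame 2.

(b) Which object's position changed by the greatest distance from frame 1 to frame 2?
the purple star

(moved 5.5; next 4.5)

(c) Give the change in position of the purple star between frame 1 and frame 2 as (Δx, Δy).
(1.7, 5.2)

The purple star was at (1.7, 3.2) in frame 1 and (3.4, 8.4) in frame 2.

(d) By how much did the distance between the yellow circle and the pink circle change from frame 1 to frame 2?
-1.4

Distance in frame 1: 4.4. Distance in frame 2: 3.0.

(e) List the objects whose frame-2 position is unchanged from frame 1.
the red triangle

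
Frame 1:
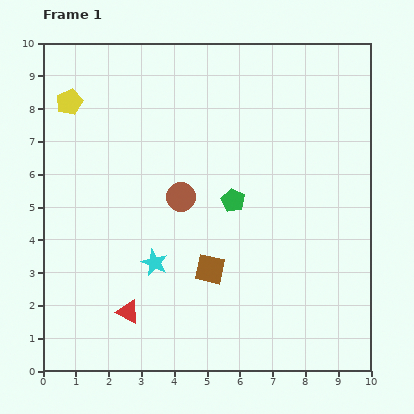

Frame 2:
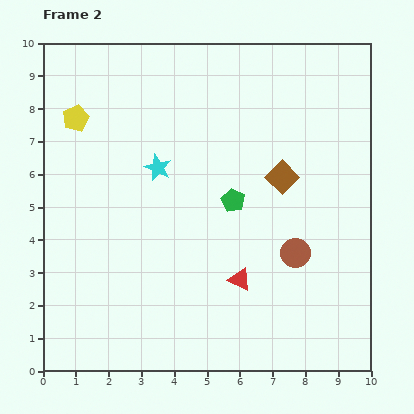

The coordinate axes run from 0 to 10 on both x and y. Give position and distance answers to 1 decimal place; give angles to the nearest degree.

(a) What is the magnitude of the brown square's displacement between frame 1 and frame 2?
3.6

The brown square moved from (5.1, 3.1) to (7.3, 5.9), a distance of √(2.2² + 2.8²) ≈ 3.6.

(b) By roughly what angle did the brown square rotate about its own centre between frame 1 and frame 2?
33° clockwise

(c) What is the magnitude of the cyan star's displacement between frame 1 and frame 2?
2.9

The cyan star moved from (3.4, 3.3) to (3.5, 6.2), a distance of √(0.1² + 2.9²) ≈ 2.9.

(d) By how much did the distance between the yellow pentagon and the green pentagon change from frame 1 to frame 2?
-0.4

Distance in frame 1: 5.8. Distance in frame 2: 5.4.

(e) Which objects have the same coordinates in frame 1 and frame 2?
the green pentagon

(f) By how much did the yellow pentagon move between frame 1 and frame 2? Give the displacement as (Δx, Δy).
(0.2, -0.5)

The yellow pentagon was at (0.8, 8.2) in frame 1 and (1.0, 7.7) in frame 2.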